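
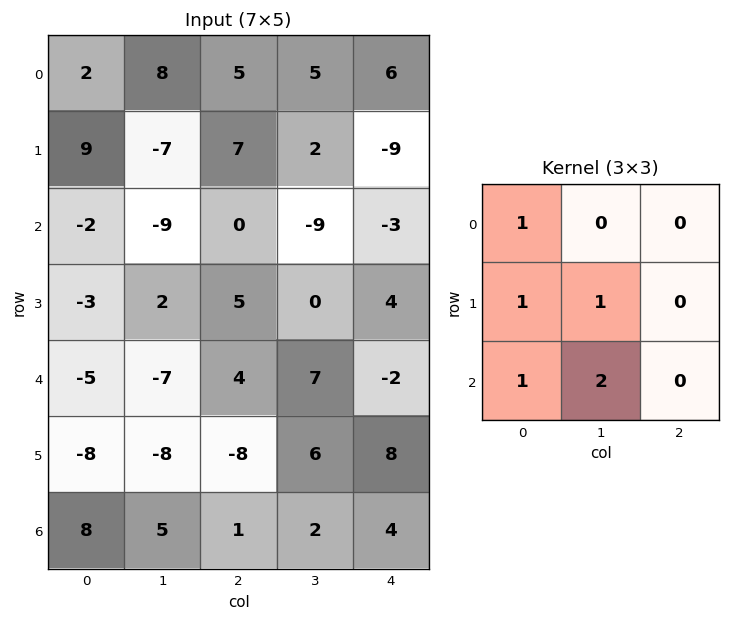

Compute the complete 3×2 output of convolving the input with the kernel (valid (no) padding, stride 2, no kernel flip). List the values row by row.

-16 -4
-22 23
-3 7

Output[0,0]: The receptive field on the input at this output position is [2 8 5 / 9 -7 7 / -2 -9 0]. Elementwise product with the kernel and sum: 2·1 + 9·1 + -7·1 + -2·1 + -9·2.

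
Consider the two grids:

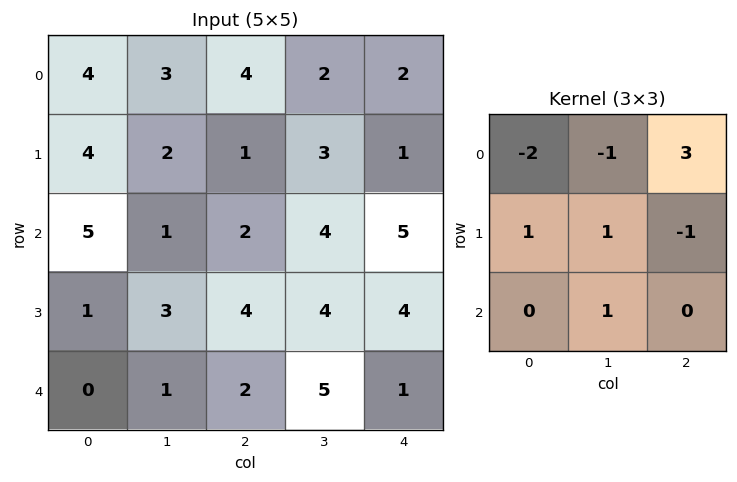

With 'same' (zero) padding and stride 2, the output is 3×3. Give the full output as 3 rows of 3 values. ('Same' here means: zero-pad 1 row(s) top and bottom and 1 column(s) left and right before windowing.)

5 6 5
7 7 6
7 0 -6

Output[0,0]: The receptive field on the zero-padded input at this output position is [0 0 0 / 0 4 3 / 0 4 2]. Elementwise product with the kernel and sum: 0·-2 + 0·-1 + 0·3 + 0·1 + 4·1 + 3·-1 + 4·1.
Output[0,1]: The receptive field on the zero-padded input at this output position is [0 0 0 / 3 4 2 / 2 1 3]. Elementwise product with the kernel and sum: 0·-2 + 0·-1 + 0·3 + 3·1 + 4·1 + 2·-1 + 1·1.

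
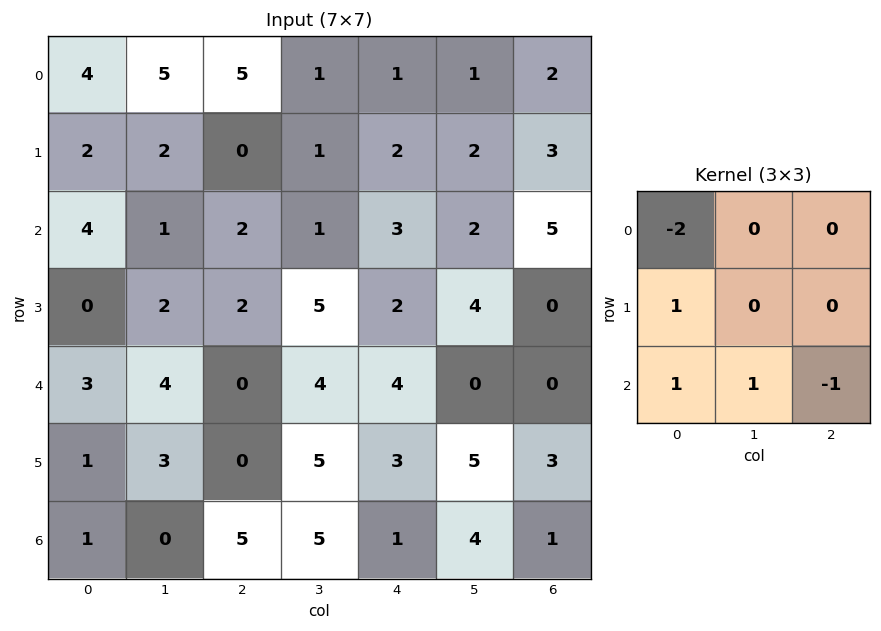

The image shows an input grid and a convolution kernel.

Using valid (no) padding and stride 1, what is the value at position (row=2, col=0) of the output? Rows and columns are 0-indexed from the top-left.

The receptive field on the input at this output position is [4 1 2 / 0 2 2 / 3 4 0]. Elementwise product with the kernel and sum: 4·-2 + 0·1 + 3·1 + 4·1 + 0·-1.

-1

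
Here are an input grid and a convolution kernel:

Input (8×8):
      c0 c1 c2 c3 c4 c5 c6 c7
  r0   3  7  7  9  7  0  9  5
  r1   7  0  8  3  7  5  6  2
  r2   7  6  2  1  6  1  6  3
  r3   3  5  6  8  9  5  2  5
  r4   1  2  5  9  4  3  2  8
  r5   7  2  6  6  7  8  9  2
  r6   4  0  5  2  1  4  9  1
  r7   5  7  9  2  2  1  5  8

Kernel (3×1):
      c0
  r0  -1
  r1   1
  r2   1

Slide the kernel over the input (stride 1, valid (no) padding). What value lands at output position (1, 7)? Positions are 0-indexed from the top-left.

The receptive field on the input at this output position is [2 / 3 / 5]. Elementwise product with the kernel and sum: 2·-1 + 3·1 + 5·1.

6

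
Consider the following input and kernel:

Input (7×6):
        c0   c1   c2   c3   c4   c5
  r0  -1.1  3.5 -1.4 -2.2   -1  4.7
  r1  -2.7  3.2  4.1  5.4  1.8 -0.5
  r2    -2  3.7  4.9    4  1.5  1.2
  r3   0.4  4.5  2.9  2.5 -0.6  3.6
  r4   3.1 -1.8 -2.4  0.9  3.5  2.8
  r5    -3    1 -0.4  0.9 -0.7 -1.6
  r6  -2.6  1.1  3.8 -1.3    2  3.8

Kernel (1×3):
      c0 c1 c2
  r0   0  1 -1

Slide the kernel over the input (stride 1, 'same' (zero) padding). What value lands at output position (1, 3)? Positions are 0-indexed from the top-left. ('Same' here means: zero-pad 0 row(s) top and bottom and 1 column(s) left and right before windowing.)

The receptive field on the zero-padded input at this output position is [4.1 5.4 1.8]. Elementwise product with the kernel and sum: 5.4·1 + 1.8·-1.

3.6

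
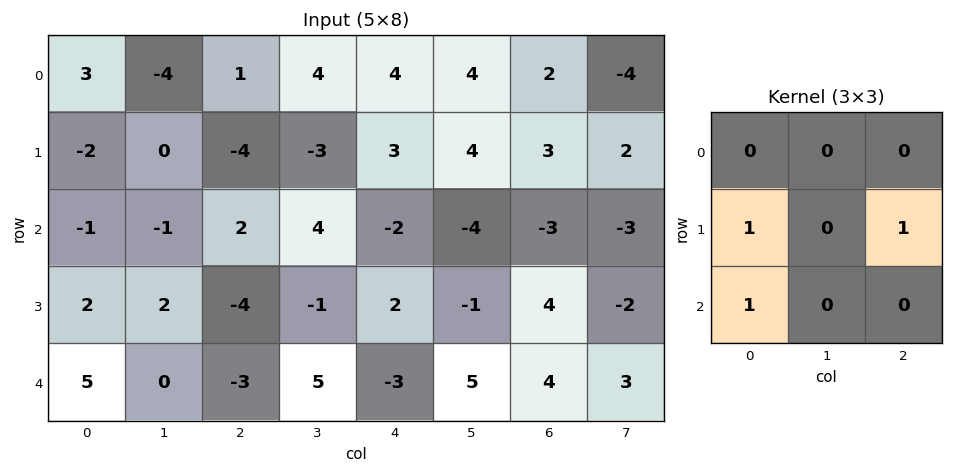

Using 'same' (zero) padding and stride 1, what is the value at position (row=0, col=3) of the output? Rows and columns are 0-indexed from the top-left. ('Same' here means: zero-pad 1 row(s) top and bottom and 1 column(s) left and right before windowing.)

The receptive field on the zero-padded input at this output position is [0 0 0 / 1 4 4 / -4 -3 3]. Elementwise product with the kernel and sum: 1·1 + 4·1 + -4·1.

1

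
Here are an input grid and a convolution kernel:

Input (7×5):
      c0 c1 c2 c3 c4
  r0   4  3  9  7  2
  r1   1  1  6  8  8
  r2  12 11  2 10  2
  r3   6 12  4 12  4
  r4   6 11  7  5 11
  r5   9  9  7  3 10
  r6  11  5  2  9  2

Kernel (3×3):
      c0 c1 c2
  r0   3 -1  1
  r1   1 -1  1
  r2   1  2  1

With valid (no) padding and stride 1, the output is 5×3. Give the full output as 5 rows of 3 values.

Output[0,0]: The receptive field on the input at this output position is [4 3 9 / 1 1 6 / 12 11 2]. Elementwise product with the kernel and sum: 4·3 + 3·-1 + 9·1 + 1·1 + 1·-1 + 6·1 + 12·1 + 11·2 + 2·1.

60 35 52
45 56 44
60 91 22
46 79 40
44 54 63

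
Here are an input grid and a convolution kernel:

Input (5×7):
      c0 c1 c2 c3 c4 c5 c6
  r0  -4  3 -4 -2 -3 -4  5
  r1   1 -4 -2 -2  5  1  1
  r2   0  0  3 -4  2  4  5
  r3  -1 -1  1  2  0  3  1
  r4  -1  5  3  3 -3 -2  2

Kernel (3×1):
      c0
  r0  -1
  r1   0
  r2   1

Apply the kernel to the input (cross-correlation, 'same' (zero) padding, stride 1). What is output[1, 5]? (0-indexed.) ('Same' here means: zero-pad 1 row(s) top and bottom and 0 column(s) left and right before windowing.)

8

The receptive field on the zero-padded input at this output position is [-4 / 1 / 4]. Elementwise product with the kernel and sum: -4·-1 + 4·1.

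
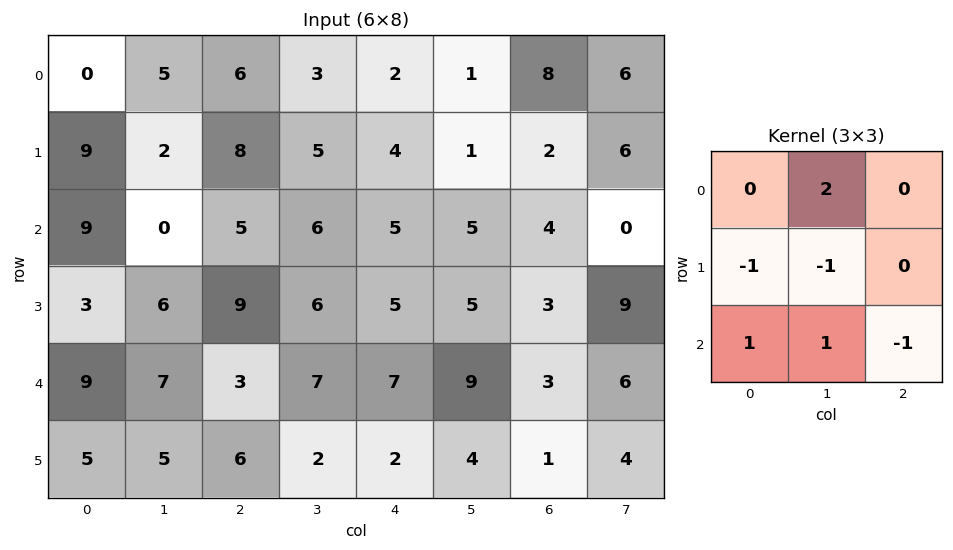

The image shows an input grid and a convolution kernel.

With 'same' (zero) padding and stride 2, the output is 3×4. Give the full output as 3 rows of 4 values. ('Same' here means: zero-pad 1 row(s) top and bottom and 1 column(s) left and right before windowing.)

7 -6 3 -12
6 20 3 -6
-3 17 -4 -5

Output[0,0]: The receptive field on the zero-padded input at this output position is [0 0 0 / 0 0 5 / 0 9 2]. Elementwise product with the kernel and sum: 0·2 + 0·-1 + 0·-1 + 0·1 + 9·1 + 2·-1.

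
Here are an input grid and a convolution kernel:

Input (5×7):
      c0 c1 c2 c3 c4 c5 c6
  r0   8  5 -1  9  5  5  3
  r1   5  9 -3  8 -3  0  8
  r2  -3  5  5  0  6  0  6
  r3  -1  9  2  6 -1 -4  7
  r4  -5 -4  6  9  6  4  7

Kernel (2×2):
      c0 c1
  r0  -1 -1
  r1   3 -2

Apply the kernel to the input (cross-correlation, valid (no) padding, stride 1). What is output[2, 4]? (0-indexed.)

-1

The receptive field on the input at this output position is [6 0 / -1 -4]. Elementwise product with the kernel and sum: 6·-1 + 0·-1 + -1·3 + -4·-2.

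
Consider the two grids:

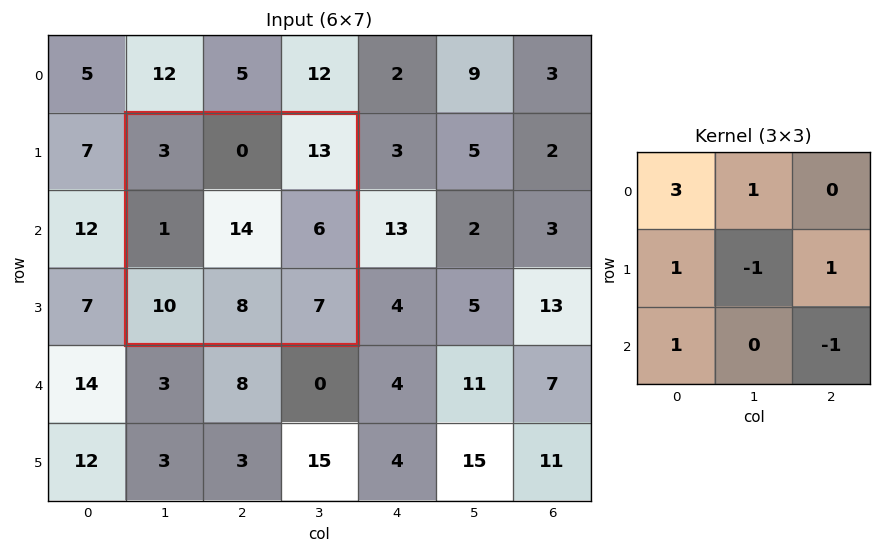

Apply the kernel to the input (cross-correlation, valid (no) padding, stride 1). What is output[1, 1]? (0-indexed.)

5

The receptive field on the input at this output position is [3 0 13 / 1 14 6 / 10 8 7]. Elementwise product with the kernel and sum: 3·3 + 0·1 + 1·1 + 14·-1 + 6·1 + 10·1 + 7·-1.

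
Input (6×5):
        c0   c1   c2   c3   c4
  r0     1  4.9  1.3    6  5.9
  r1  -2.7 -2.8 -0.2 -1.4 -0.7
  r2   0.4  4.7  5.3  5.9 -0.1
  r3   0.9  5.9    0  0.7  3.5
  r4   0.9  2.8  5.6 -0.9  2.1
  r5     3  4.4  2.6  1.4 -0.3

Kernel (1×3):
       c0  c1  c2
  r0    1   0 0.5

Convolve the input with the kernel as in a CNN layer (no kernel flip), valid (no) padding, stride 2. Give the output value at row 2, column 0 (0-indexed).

3.7

The receptive field on the input at this output position is [0.9 2.8 5.6]. Elementwise product with the kernel and sum: 0.9·1 + 5.6·0.5.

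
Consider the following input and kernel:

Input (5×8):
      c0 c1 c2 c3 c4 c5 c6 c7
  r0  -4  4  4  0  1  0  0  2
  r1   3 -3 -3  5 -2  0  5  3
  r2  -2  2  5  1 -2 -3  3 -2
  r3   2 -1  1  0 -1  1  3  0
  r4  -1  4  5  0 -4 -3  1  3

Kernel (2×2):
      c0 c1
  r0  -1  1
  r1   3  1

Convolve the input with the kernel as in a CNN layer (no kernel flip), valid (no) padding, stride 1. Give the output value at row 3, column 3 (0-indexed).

-5

The receptive field on the input at this output position is [0 -1 / 0 -4]. Elementwise product with the kernel and sum: 0·-1 + -1·1 + 0·3 + -4·1.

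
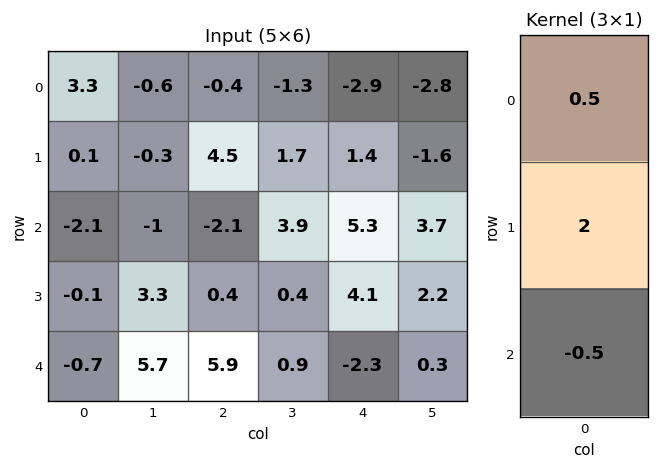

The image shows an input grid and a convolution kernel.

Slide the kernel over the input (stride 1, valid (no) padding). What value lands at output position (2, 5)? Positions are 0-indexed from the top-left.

6.1

The receptive field on the input at this output position is [3.7 / 2.2 / 0.3]. Elementwise product with the kernel and sum: 3.7·0.5 + 2.2·2 + 0.3·-0.5.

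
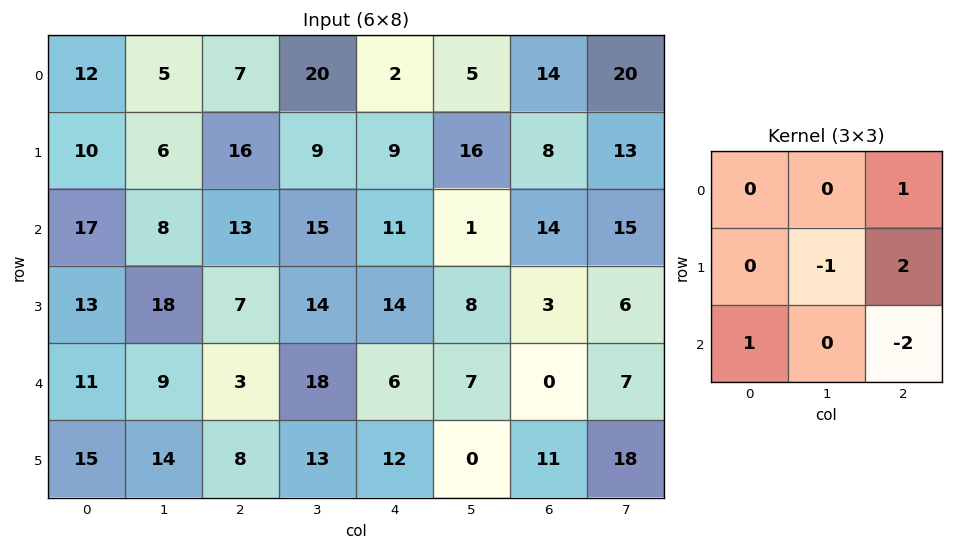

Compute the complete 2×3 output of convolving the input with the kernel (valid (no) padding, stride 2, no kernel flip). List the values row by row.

24 2 -3
14 16 18

Output[0,0]: The receptive field on the input at this output position is [12 5 7 / 10 6 16 / 17 8 13]. Elementwise product with the kernel and sum: 7·1 + 6·-1 + 16·2 + 17·1 + 13·-2.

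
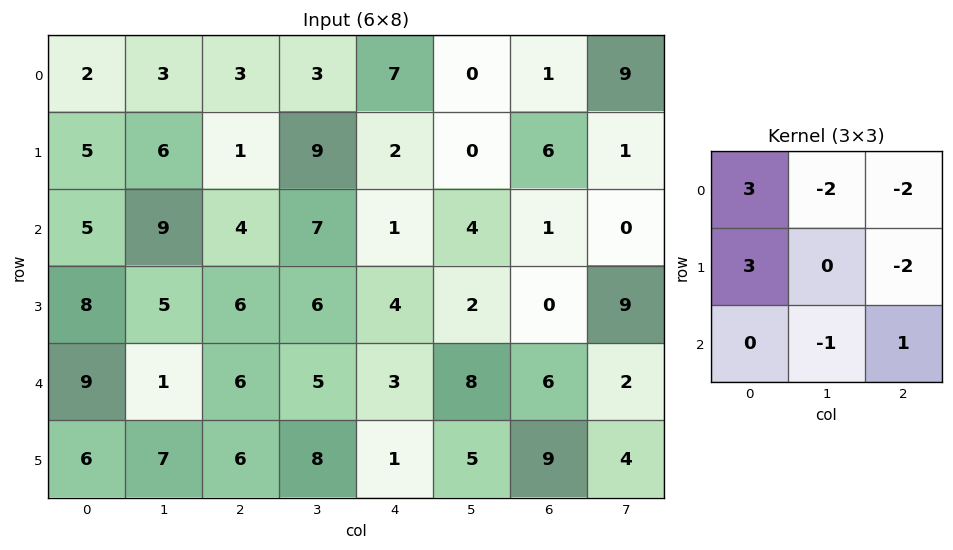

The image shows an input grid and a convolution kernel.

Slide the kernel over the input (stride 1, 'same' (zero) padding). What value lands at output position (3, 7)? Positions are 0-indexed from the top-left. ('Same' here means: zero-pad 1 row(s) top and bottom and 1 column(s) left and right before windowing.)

1

The receptive field on the zero-padded input at this output position is [1 0 0 / 0 9 0 / 6 2 0]. Elementwise product with the kernel and sum: 1·3 + 0·-2 + 0·-2 + 0·3 + 0·-2 + 2·-1 + 0·1.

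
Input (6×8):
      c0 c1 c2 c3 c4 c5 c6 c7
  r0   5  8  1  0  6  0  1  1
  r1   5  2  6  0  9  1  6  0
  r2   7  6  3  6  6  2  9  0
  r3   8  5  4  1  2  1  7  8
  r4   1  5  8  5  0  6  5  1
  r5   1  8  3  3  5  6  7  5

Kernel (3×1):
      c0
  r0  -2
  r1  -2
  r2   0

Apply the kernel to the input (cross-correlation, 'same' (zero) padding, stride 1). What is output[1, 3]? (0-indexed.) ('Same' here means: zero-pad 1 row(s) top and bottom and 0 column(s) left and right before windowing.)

The receptive field on the zero-padded input at this output position is [0 / 0 / 6]. Elementwise product with the kernel and sum: 0·-2 + 0·-2.

0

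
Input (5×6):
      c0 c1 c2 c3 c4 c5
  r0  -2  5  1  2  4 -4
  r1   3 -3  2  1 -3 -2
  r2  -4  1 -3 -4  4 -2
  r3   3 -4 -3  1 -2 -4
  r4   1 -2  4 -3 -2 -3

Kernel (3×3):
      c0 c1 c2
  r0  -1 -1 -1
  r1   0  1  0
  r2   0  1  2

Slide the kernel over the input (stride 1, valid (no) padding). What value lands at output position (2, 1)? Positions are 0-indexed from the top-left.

The receptive field on the input at this output position is [1 -3 -4 / -4 -3 1 / -2 4 -3]. Elementwise product with the kernel and sum: 1·-1 + -3·-1 + -4·-1 + -3·1 + 4·1 + -3·2.

1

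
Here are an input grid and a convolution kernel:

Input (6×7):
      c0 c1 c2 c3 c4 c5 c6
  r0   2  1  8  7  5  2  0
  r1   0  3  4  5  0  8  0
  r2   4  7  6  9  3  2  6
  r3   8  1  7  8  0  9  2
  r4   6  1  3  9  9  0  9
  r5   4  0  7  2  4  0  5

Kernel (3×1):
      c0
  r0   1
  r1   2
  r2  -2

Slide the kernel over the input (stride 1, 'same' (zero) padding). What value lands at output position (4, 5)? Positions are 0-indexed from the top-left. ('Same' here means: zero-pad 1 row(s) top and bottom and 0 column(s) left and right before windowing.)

The receptive field on the zero-padded input at this output position is [9 / 0 / 0]. Elementwise product with the kernel and sum: 9·1 + 0·2 + 0·-2.

9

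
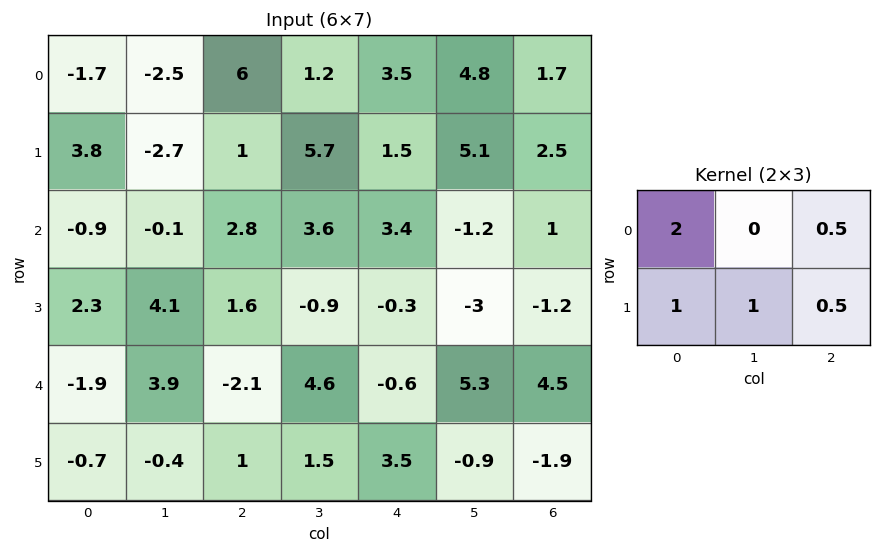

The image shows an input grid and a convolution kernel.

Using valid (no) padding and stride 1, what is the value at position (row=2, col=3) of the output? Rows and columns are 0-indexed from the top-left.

3.9

The receptive field on the input at this output position is [3.6 3.4 -1.2 / -0.9 -0.3 -3]. Elementwise product with the kernel and sum: 3.6·2 + -1.2·0.5 + -0.9·1 + -0.3·1 + -3·0.5.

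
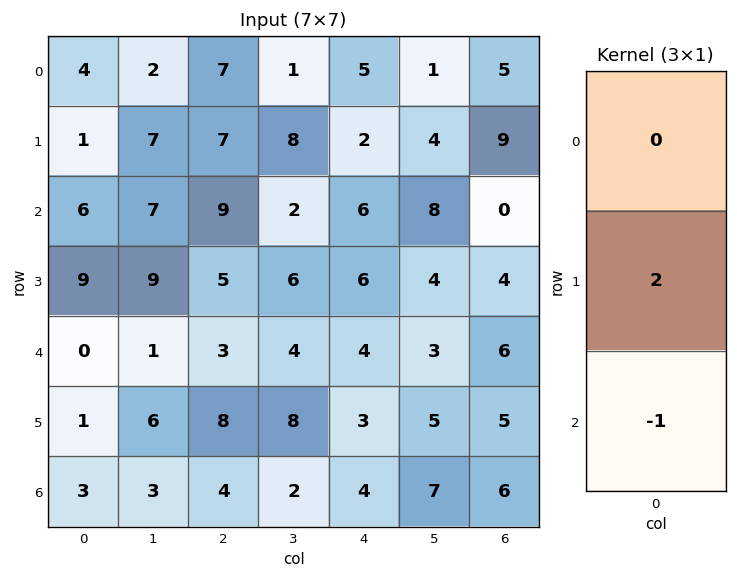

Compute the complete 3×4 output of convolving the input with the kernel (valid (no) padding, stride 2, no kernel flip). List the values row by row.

-4 5 -2 18
18 7 8 2
-1 12 2 4

Output[0,0]: The receptive field on the input at this output position is [4 / 1 / 6]. Elementwise product with the kernel and sum: 1·2 + 6·-1.
Output[0,1]: The receptive field on the input at this output position is [7 / 7 / 9]. Elementwise product with the kernel and sum: 7·2 + 9·-1.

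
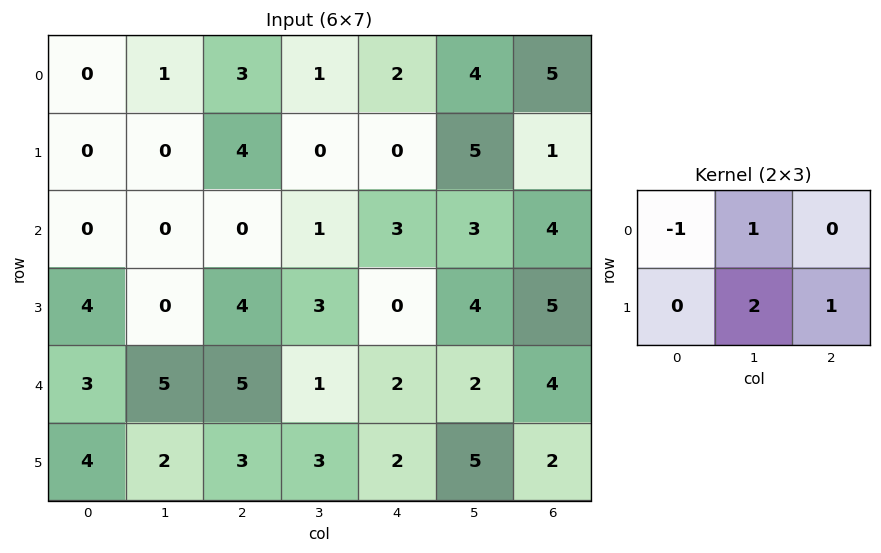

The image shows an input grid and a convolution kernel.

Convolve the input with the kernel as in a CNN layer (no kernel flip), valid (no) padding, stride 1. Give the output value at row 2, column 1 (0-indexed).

11

The receptive field on the input at this output position is [0 0 1 / 0 4 3]. Elementwise product with the kernel and sum: 0·-1 + 0·1 + 4·2 + 3·1.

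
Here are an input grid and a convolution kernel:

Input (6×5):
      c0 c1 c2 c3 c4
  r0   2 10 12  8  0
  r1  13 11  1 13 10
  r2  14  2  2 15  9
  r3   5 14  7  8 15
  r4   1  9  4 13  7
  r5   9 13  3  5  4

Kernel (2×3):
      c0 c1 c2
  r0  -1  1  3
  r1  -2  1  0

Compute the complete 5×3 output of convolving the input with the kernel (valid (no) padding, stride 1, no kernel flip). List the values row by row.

Output[0,0]: The receptive field on the input at this output position is [2 10 12 / 13 11 1]. Elementwise product with the kernel and sum: 2·-1 + 10·1 + 12·3 + 13·-2 + 11·1.
Output[0,1]: The receptive field on the input at this output position is [10 12 8 / 11 1 13]. Elementwise product with the kernel and sum: 10·-1 + 12·1 + 8·3 + 11·-2 + 1·1.

29 5 7
-25 27 53
-2 24 34
37 3 51
15 11 29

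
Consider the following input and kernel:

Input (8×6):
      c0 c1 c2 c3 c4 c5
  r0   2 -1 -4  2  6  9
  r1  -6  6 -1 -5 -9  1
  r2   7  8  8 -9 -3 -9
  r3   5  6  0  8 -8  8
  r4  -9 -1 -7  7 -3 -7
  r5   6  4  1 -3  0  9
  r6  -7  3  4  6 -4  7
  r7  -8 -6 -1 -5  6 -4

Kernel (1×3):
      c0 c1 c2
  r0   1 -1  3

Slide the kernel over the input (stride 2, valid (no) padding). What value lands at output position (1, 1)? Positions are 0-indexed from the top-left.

8

The receptive field on the input at this output position is [8 -9 -3]. Elementwise product with the kernel and sum: 8·1 + -9·-1 + -3·3.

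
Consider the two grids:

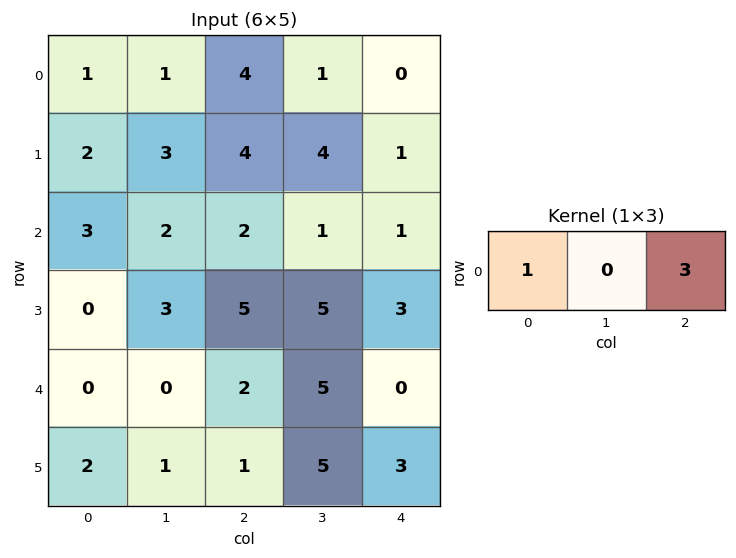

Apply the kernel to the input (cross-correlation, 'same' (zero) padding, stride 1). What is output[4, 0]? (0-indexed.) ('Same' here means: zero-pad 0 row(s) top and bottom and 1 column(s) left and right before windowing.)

0

The receptive field on the zero-padded input at this output position is [0 0 0]. Elementwise product with the kernel and sum: 0·1 + 0·3.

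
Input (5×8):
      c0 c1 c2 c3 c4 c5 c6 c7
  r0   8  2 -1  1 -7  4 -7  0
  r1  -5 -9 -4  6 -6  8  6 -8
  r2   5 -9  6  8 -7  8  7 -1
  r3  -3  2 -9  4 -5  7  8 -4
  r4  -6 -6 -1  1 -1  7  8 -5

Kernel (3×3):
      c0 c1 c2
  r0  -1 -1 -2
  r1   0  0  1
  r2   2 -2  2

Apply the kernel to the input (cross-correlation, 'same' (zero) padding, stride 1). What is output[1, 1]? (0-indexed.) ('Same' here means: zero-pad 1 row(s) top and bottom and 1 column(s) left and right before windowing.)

The receptive field on the zero-padded input at this output position is [8 2 -1 / -5 -9 -4 / 5 -9 6]. Elementwise product with the kernel and sum: 8·-1 + 2·-1 + -1·-2 + -4·1 + 5·2 + -9·-2 + 6·2.

28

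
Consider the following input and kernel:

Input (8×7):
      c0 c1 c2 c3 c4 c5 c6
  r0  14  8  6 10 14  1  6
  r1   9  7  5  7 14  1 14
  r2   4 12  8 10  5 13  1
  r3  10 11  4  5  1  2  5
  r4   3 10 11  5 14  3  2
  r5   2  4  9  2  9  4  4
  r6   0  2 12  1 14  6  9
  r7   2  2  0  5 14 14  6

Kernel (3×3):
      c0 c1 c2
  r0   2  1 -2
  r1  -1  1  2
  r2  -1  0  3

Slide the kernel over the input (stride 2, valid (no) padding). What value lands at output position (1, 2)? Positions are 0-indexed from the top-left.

The receptive field on the input at this output position is [5 13 1 / 1 2 5 / 14 3 2]. Elementwise product with the kernel and sum: 5·2 + 13·1 + 1·-2 + 1·-1 + 2·1 + 5·2 + 14·-1 + 2·3.

24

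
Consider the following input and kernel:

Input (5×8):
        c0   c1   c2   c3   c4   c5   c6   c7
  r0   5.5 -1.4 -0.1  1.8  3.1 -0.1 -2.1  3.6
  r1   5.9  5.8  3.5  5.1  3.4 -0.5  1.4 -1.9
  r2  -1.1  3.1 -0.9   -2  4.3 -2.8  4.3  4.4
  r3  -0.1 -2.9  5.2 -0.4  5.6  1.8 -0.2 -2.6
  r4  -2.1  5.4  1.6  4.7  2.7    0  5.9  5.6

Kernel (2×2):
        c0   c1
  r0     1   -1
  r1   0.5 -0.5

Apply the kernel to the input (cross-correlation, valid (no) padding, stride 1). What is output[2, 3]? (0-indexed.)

The receptive field on the input at this output position is [-2 4.3 / -0.4 5.6]. Elementwise product with the kernel and sum: -2·1 + 4.3·-1 + -0.4·0.5 + 5.6·-0.5.

-9.3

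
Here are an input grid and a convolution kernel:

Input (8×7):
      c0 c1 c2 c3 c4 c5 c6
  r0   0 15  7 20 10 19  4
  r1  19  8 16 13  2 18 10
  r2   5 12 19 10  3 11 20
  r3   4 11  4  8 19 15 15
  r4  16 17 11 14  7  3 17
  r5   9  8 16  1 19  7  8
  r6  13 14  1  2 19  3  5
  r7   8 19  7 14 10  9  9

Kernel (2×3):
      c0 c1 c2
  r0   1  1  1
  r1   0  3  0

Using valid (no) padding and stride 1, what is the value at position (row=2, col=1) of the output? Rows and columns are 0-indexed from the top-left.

The receptive field on the input at this output position is [12 19 10 / 11 4 8]. Elementwise product with the kernel and sum: 12·1 + 19·1 + 10·1 + 4·3.

53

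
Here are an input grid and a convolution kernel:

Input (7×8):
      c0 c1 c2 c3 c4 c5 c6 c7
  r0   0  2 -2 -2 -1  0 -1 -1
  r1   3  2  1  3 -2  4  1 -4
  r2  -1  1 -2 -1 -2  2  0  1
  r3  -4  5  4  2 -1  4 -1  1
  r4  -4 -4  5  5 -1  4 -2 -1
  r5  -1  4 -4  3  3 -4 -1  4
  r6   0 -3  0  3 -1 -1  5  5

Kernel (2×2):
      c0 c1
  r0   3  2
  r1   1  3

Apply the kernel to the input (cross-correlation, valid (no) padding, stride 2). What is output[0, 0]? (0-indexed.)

The receptive field on the input at this output position is [0 2 / 3 2]. Elementwise product with the kernel and sum: 0·3 + 2·2 + 3·1 + 2·3.

13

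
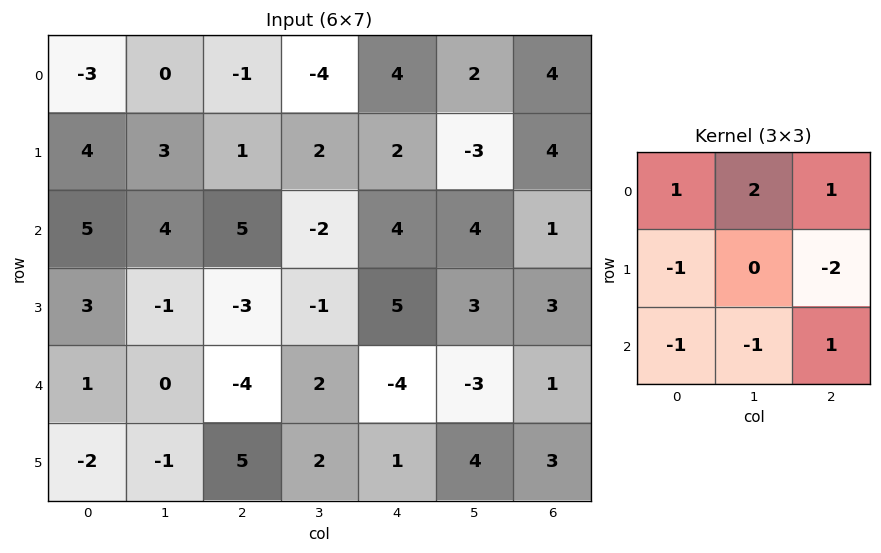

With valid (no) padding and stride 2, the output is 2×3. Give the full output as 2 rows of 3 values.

-14 -9 -5
16 -4 10

Output[0,0]: The receptive field on the input at this output position is [-3 0 -1 / 4 3 1 / 5 4 5]. Elementwise product with the kernel and sum: -3·1 + 0·2 + -1·1 + 4·-1 + 1·-2 + 5·-1 + 4·-1 + 5·1.
Output[0,1]: The receptive field on the input at this output position is [-1 -4 4 / 1 2 2 / 5 -2 4]. Elementwise product with the kernel and sum: -1·1 + -4·2 + 4·1 + 1·-1 + 2·-2 + 5·-1 + -2·-1 + 4·1.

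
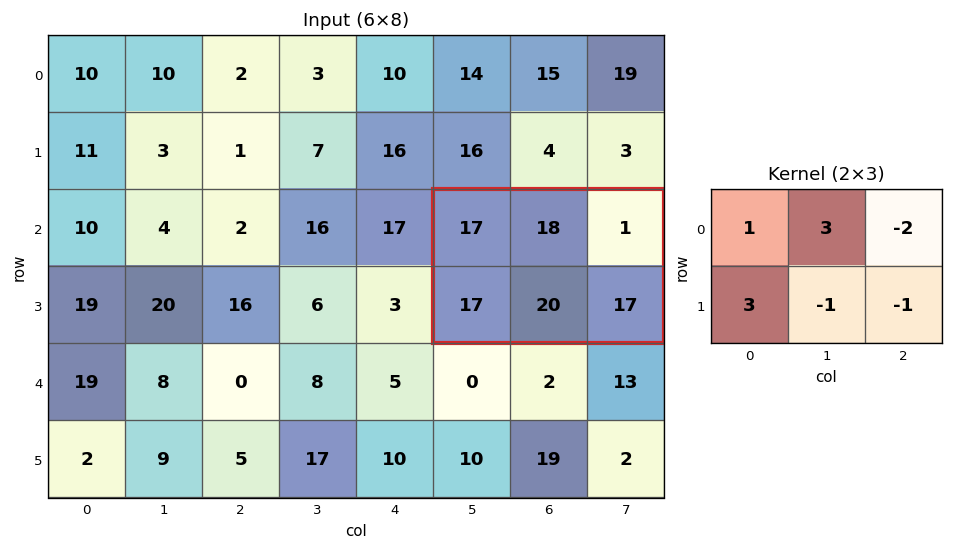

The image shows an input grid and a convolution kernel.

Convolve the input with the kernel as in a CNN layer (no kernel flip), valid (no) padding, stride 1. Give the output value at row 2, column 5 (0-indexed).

83

The receptive field on the input at this output position is [17 18 1 / 17 20 17]. Elementwise product with the kernel and sum: 17·1 + 18·3 + 1·-2 + 17·3 + 20·-1 + 17·-1.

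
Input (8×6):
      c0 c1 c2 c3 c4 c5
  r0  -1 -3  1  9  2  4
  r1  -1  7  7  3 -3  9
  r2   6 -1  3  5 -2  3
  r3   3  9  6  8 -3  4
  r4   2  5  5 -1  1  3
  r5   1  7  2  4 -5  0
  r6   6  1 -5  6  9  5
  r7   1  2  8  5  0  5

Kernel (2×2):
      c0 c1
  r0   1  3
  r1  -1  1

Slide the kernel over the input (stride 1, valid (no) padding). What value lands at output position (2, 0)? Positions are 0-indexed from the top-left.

The receptive field on the input at this output position is [6 -1 / 3 9]. Elementwise product with the kernel and sum: 6·1 + -1·3 + 3·-1 + 9·1.

9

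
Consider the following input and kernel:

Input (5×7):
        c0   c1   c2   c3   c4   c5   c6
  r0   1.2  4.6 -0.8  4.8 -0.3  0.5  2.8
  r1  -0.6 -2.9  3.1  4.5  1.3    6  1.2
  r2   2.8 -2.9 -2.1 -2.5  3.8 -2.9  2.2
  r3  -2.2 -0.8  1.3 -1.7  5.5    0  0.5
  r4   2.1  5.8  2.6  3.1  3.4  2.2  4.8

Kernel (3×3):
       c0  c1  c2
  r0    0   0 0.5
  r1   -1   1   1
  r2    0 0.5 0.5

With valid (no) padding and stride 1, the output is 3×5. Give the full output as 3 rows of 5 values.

Output[0,0]: The receptive field on the input at this output position is [1.2 4.6 -0.8 / -0.6 -2.9 3.1 / 2.8 -2.9 -2.1]. Elementwise product with the kernel and sum: -0.8·0.5 + -0.6·-1 + -2.9·1 + 3.1·1 + -2.9·0.5 + -2.1·0.5.
Output[0,1]: The receptive field on the input at this output position is [4.6 -0.8 4.8 / -2.9 3.1 4.5 / -2.9 -2.1 -2.5]. Elementwise product with the kernel and sum: 4.8·0.5 + -2.9·-1 + 3.1·1 + 4.5·1 + -2.1·0.5 + -2.5·0.5.

-2.1 10.6 3.2 3.5 6.95
-6 0.35 5.95 9.15 -3.65
5.85 2 7.65 8.55 -0.4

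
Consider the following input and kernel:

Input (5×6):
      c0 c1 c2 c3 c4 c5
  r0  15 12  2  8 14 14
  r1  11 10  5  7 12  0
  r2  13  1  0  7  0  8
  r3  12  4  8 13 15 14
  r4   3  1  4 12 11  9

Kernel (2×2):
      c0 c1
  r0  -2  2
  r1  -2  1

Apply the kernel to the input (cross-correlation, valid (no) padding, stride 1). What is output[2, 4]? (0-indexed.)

The receptive field on the input at this output position is [0 8 / 15 14]. Elementwise product with the kernel and sum: 0·-2 + 8·2 + 15·-2 + 14·1.

0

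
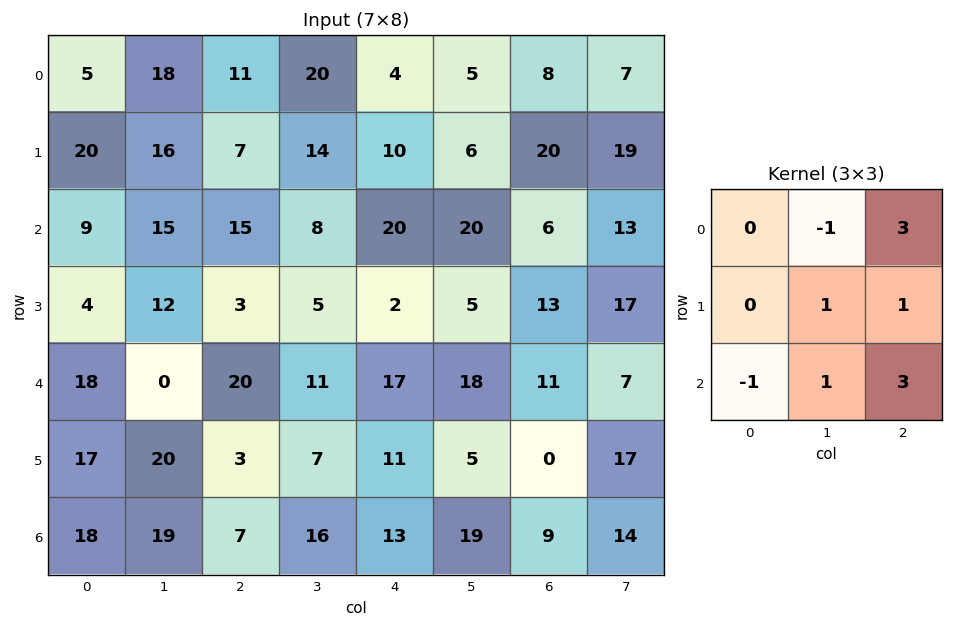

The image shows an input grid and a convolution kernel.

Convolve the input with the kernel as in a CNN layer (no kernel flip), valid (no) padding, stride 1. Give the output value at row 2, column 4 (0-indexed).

50

The receptive field on the input at this output position is [20 20 6 / 2 5 13 / 17 18 11]. Elementwise product with the kernel and sum: 20·-1 + 6·3 + 5·1 + 13·1 + 17·-1 + 18·1 + 11·3.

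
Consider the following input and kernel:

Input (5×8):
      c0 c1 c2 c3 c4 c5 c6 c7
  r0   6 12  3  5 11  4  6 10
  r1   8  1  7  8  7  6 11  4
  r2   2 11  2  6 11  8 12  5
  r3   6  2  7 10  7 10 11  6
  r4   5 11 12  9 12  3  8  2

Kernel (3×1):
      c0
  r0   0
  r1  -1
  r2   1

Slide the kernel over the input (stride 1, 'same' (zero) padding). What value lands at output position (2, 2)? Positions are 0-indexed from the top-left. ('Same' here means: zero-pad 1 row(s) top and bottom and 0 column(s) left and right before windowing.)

The receptive field on the zero-padded input at this output position is [7 / 2 / 7]. Elementwise product with the kernel and sum: 2·-1 + 7·1.

5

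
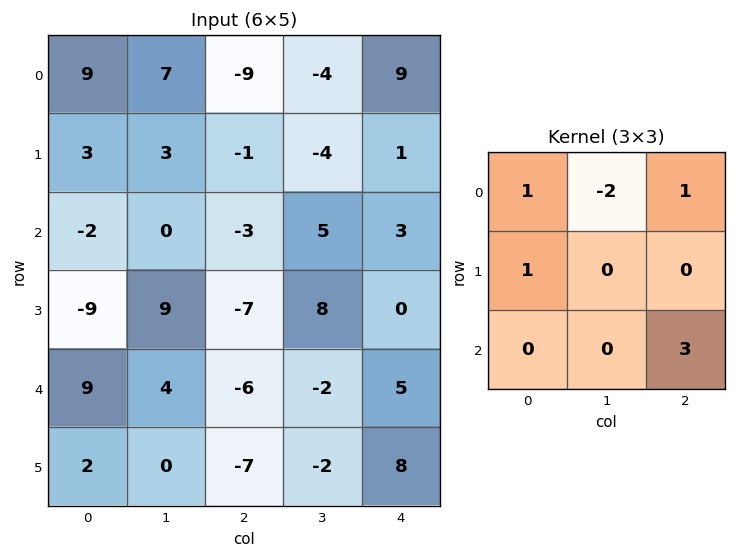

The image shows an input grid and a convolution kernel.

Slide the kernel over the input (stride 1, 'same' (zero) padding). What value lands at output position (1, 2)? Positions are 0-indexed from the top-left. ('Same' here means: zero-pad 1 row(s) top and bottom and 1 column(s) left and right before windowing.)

39

The receptive field on the zero-padded input at this output position is [7 -9 -4 / 3 -1 -4 / 0 -3 5]. Elementwise product with the kernel and sum: 7·1 + -9·-2 + -4·1 + 3·1 + 5·3.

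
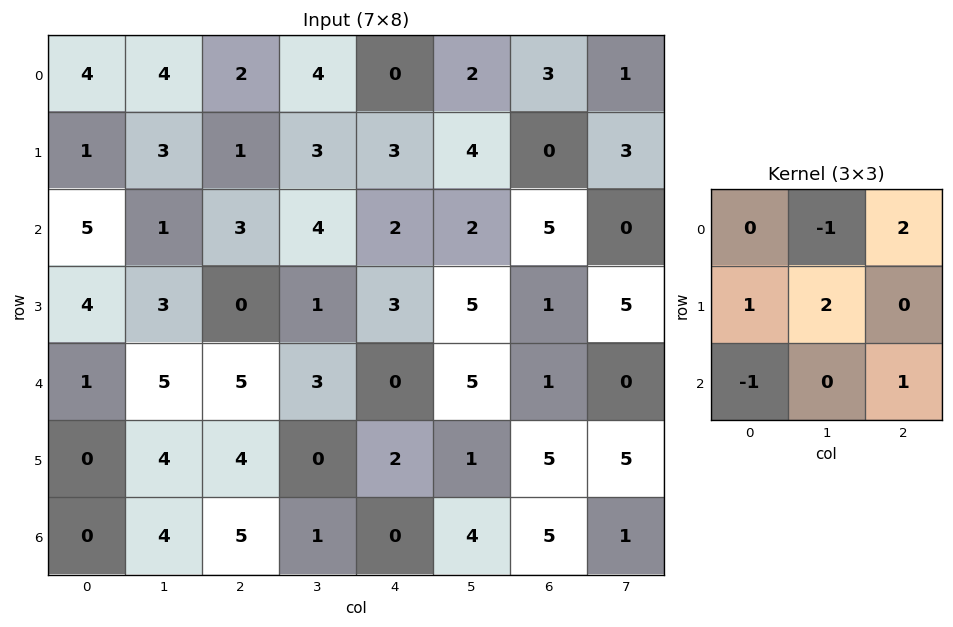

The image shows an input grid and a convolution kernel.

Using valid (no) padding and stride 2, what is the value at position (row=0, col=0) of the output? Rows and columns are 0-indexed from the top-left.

The receptive field on the input at this output position is [4 4 2 / 1 3 1 / 5 1 3]. Elementwise product with the kernel and sum: 4·-1 + 2·2 + 1·1 + 3·2 + 5·-1 + 3·1.

5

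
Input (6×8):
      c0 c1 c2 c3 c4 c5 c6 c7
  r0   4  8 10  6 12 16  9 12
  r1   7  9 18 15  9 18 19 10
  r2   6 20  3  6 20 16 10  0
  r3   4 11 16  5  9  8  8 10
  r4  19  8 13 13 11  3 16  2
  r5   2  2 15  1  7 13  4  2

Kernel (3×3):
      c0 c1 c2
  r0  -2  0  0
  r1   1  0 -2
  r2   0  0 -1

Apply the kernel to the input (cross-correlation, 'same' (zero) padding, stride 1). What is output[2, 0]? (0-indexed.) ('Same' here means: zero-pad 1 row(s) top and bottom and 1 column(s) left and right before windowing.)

The receptive field on the zero-padded input at this output position is [0 7 9 / 0 6 20 / 0 4 11]. Elementwise product with the kernel and sum: 0·-2 + 0·1 + 20·-2 + 11·-1.

-51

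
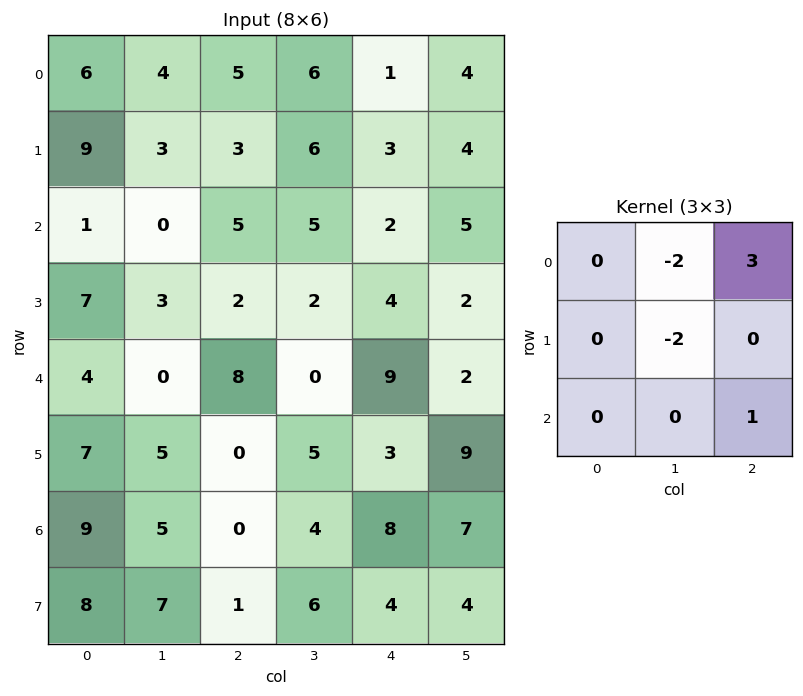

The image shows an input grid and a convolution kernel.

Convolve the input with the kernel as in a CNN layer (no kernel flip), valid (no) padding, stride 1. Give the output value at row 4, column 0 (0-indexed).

14

The receptive field on the input at this output position is [4 0 8 / 7 5 0 / 9 5 0]. Elementwise product with the kernel and sum: 0·-2 + 8·3 + 5·-2 + 0·1.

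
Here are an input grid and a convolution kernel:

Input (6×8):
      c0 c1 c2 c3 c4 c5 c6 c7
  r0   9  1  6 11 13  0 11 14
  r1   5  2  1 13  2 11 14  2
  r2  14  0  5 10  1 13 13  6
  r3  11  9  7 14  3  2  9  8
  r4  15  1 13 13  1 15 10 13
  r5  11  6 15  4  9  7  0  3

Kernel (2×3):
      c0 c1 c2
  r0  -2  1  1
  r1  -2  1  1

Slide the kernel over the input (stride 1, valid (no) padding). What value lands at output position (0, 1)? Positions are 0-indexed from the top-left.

25

The receptive field on the input at this output position is [1 6 11 / 2 1 13]. Elementwise product with the kernel and sum: 1·-2 + 6·1 + 11·1 + 2·-2 + 1·1 + 13·1.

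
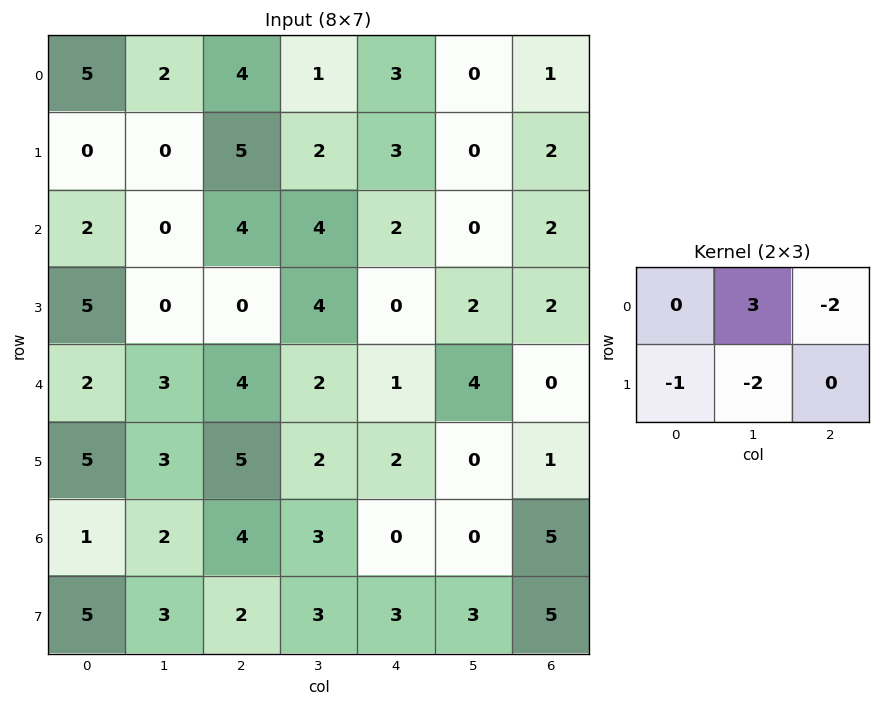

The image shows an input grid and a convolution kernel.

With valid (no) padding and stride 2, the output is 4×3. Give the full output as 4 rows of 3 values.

-2 -12 -5
-13 0 -8
-10 -5 10
-13 1 -19

Output[0,0]: The receptive field on the input at this output position is [5 2 4 / 0 0 5]. Elementwise product with the kernel and sum: 2·3 + 4·-2 + 0·-1 + 0·-2.
Output[0,1]: The receptive field on the input at this output position is [4 1 3 / 5 2 3]. Elementwise product with the kernel and sum: 1·3 + 3·-2 + 5·-1 + 2·-2.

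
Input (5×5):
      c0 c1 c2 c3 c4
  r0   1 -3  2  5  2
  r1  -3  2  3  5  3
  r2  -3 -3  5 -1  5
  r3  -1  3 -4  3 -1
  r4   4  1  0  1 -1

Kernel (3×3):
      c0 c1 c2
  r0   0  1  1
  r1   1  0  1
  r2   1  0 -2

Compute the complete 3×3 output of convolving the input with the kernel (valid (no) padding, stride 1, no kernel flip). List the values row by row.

Output[0,0]: The receptive field on the input at this output position is [1 -3 2 / -3 2 3 / -3 -3 5]. Elementwise product with the kernel and sum: -3·1 + 2·1 + -3·1 + 3·1 + -3·1 + 5·-2.

-14 13 8
14 1 16
1 9 1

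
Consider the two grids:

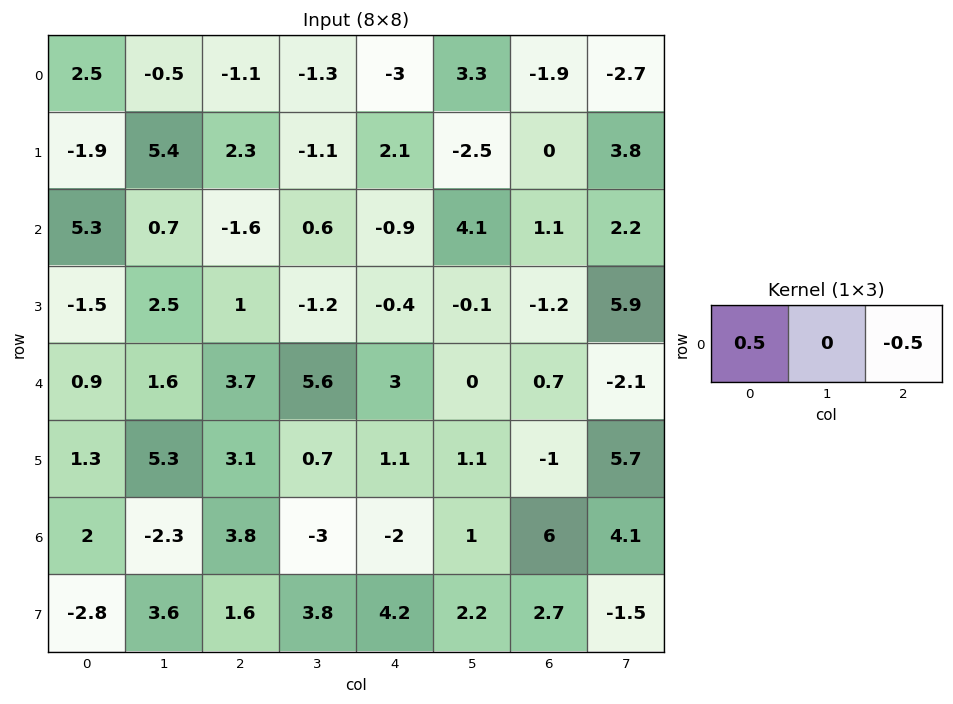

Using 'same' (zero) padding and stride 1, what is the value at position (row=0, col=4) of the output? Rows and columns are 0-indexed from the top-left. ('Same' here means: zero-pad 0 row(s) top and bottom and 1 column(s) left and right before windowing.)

The receptive field on the zero-padded input at this output position is [-1.3 -3 3.3]. Elementwise product with the kernel and sum: -1.3·0.5 + 3.3·-0.5.

-2.3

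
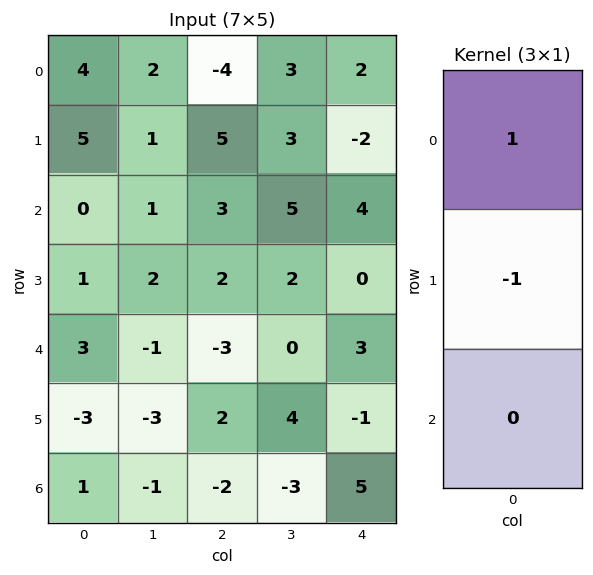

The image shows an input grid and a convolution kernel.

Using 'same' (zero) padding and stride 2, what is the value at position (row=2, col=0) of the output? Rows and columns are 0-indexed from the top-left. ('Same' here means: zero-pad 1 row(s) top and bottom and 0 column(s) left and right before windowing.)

-2

The receptive field on the zero-padded input at this output position is [1 / 3 / -3]. Elementwise product with the kernel and sum: 1·1 + 3·-1.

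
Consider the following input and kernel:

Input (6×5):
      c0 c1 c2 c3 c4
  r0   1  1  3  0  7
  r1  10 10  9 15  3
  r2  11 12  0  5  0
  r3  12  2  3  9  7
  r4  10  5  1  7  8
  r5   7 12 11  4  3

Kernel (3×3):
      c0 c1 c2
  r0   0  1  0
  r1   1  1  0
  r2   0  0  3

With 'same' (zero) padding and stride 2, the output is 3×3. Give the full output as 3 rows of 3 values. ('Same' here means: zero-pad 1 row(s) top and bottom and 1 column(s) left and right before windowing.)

31 49 7
27 48 8
58 21 22

Output[0,0]: The receptive field on the zero-padded input at this output position is [0 0 0 / 0 1 1 / 0 10 10]. Elementwise product with the kernel and sum: 0·1 + 0·1 + 1·1 + 10·3.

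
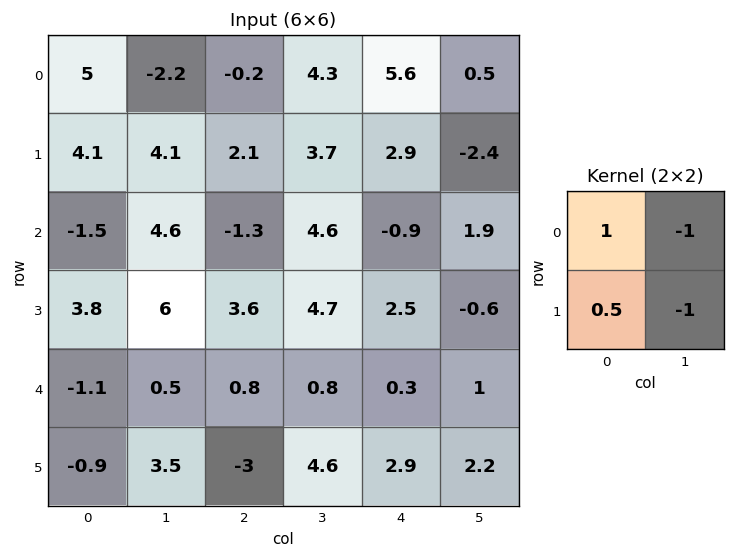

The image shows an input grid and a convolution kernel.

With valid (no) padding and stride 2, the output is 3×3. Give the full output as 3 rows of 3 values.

Output[0,0]: The receptive field on the input at this output position is [5 -2.2 / 4.1 4.1]. Elementwise product with the kernel and sum: 5·1 + -2.2·-1 + 4.1·0.5 + 4.1·-1.

5.15 -7.15 8.95
-10.2 -8.8 -0.95
-5.55 -6.1 -1.45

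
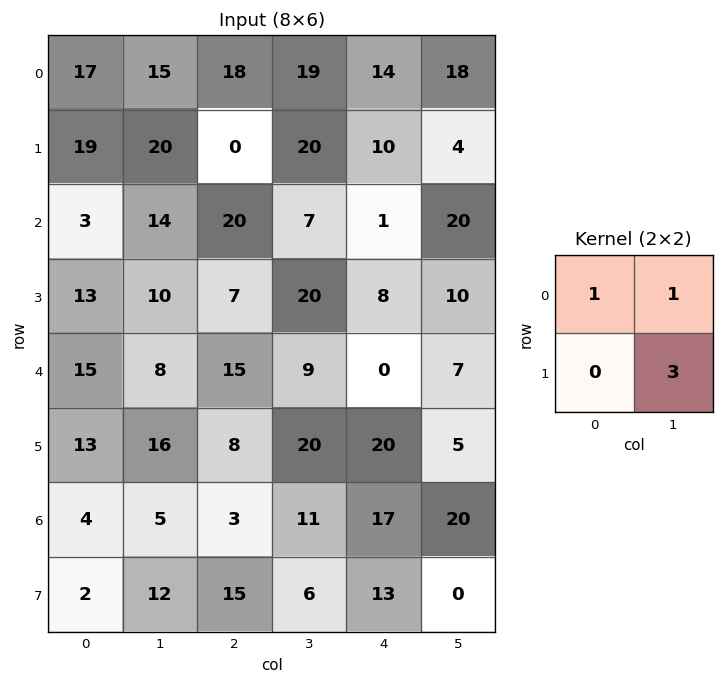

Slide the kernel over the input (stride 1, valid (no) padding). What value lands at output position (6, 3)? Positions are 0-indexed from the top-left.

67

The receptive field on the input at this output position is [11 17 / 6 13]. Elementwise product with the kernel and sum: 11·1 + 17·1 + 13·3.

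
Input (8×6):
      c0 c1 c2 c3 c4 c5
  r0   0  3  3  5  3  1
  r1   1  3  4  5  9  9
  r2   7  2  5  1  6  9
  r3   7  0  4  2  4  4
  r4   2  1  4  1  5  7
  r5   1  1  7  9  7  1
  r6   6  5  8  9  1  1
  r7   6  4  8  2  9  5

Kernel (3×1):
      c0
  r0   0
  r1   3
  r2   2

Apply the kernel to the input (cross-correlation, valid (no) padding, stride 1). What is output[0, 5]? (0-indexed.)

45

The receptive field on the input at this output position is [1 / 9 / 9]. Elementwise product with the kernel and sum: 9·3 + 9·2.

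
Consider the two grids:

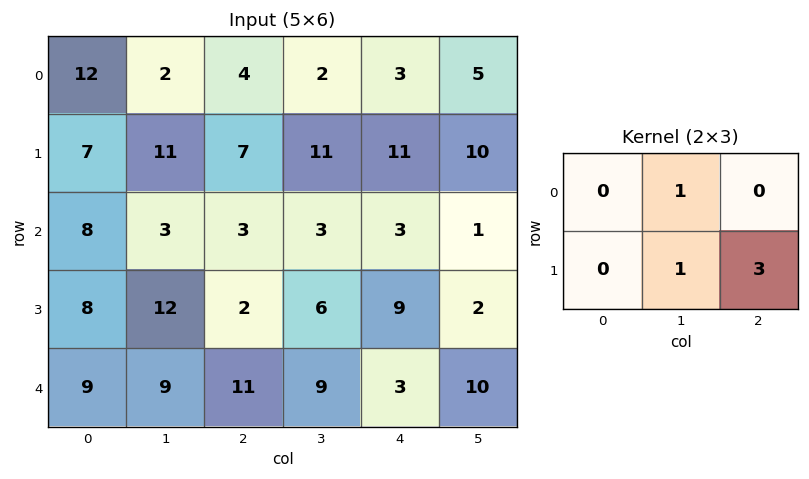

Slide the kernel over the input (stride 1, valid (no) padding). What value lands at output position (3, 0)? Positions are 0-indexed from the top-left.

The receptive field on the input at this output position is [8 12 2 / 9 9 11]. Elementwise product with the kernel and sum: 12·1 + 9·1 + 11·3.

54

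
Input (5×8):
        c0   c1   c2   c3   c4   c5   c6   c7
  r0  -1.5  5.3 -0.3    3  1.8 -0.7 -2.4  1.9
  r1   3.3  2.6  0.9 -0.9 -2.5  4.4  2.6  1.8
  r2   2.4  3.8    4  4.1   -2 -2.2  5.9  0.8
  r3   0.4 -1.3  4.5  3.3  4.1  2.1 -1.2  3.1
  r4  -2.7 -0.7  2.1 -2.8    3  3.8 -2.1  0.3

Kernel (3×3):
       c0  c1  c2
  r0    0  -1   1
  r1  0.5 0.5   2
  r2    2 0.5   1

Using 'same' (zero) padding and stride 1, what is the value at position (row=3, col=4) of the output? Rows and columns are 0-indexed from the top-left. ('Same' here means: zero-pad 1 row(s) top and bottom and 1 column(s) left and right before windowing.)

The receptive field on the zero-padded input at this output position is [4.1 -2 -2.2 / 3.3 4.1 2.1 / -2.8 3 3.8]. Elementwise product with the kernel and sum: -2·-1 + -2.2·1 + 3.3·0.5 + 4.1·0.5 + 2.1·2 + -2.8·2 + 3·0.5 + 3.8·1.

7.4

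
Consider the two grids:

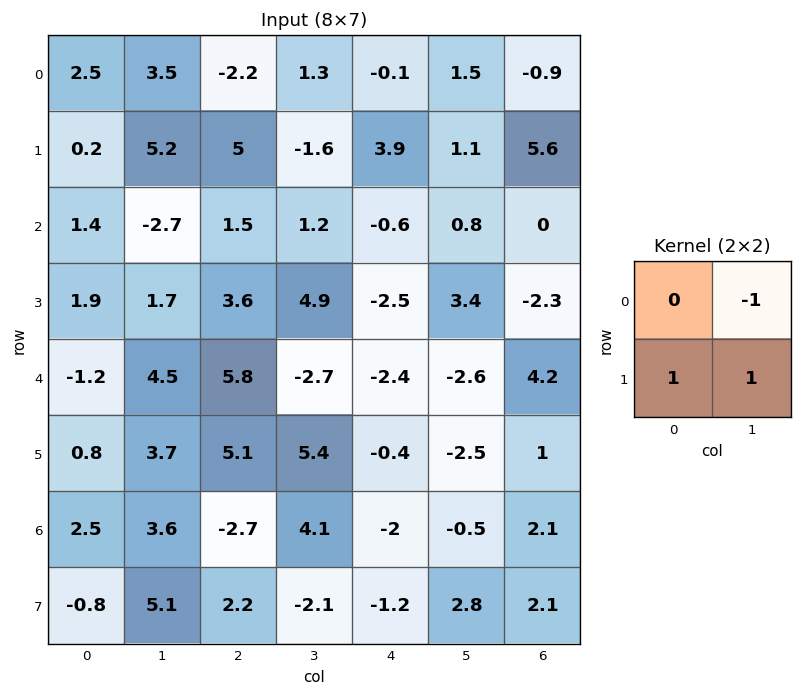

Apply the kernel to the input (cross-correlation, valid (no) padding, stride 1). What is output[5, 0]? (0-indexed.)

2.4

The receptive field on the input at this output position is [0.8 3.7 / 2.5 3.6]. Elementwise product with the kernel and sum: 3.7·-1 + 2.5·1 + 3.6·1.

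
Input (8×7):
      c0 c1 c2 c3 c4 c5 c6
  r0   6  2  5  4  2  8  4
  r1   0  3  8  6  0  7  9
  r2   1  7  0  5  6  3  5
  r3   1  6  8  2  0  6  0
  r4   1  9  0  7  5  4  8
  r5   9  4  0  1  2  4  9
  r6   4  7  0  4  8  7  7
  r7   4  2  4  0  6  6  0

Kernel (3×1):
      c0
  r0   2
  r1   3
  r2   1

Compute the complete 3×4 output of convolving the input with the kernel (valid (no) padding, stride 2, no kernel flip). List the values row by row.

13 34 10 40
6 24 17 18
33 0 24 50

Output[0,0]: The receptive field on the input at this output position is [6 / 0 / 1]. Elementwise product with the kernel and sum: 6·2 + 0·3 + 1·1.
Output[0,1]: The receptive field on the input at this output position is [5 / 8 / 0]. Elementwise product with the kernel and sum: 5·2 + 8·3 + 0·1.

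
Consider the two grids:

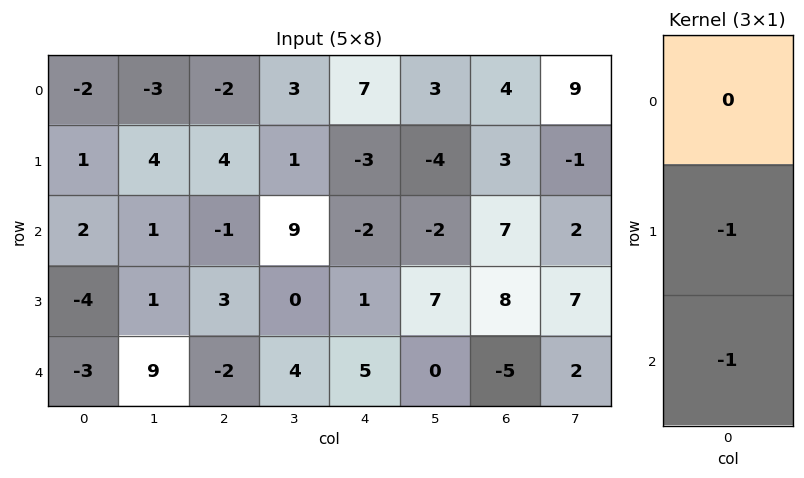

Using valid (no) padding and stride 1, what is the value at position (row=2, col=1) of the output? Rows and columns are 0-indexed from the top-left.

The receptive field on the input at this output position is [1 / 1 / 9]. Elementwise product with the kernel and sum: 1·-1 + 9·-1.

-10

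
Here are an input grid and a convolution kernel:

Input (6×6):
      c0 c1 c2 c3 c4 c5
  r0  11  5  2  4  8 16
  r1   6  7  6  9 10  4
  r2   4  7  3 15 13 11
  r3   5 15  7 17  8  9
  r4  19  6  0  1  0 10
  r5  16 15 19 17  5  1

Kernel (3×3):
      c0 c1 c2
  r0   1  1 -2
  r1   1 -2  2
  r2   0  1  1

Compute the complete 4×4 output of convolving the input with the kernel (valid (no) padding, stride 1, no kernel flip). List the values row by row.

Output[0,0]: The receptive field on the input at this output position is [11 5 2 / 6 7 6 / 4 7 3]. Elementwise product with the kernel and sum: 11·1 + 5·1 + 2·-2 + 6·1 + 7·-2 + 6·2 + 7·1 + 3·1.

26 30 26 1
19 50 19 39
0 16 -18 35
47 32 28 34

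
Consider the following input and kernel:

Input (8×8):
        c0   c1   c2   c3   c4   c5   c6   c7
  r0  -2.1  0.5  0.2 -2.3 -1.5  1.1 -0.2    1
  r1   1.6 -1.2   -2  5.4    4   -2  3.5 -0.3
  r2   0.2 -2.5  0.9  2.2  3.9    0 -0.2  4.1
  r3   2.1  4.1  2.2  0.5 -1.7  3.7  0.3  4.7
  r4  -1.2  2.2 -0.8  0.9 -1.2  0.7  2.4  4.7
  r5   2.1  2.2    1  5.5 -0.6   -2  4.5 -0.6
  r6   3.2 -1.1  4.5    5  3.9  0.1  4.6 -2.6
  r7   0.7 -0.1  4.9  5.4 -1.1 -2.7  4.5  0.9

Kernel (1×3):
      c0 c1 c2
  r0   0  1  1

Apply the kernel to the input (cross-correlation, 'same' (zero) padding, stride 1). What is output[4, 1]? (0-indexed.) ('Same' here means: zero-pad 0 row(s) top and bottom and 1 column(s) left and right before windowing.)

1.4

The receptive field on the zero-padded input at this output position is [-1.2 2.2 -0.8]. Elementwise product with the kernel and sum: 2.2·1 + -0.8·1.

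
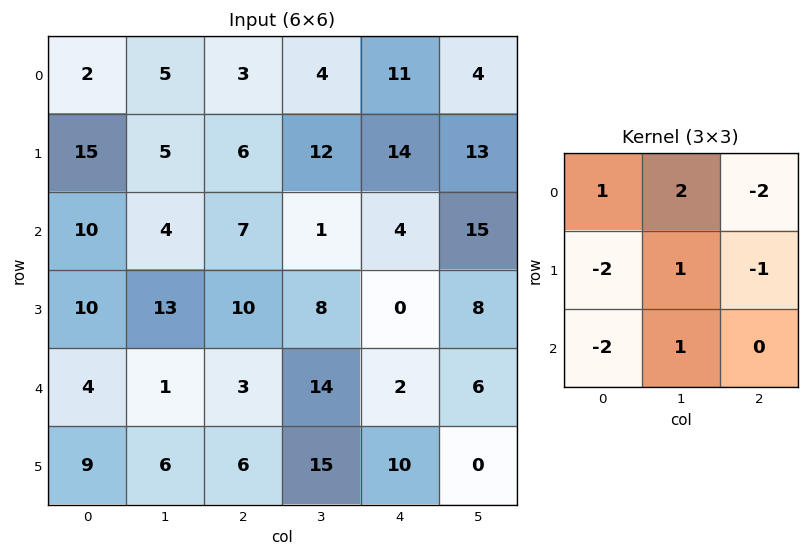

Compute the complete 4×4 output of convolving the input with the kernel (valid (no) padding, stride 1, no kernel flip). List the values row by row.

-41 -14 -38 -3
-17 -25 -27 -15
-20 -7 -3 -71
-6 -2 35 -60

Output[0,0]: The receptive field on the input at this output position is [2 5 3 / 15 5 6 / 10 4 7]. Elementwise product with the kernel and sum: 2·1 + 5·2 + 3·-2 + 15·-2 + 5·1 + 6·-1 + 10·-2 + 4·1.
Output[0,1]: The receptive field on the input at this output position is [5 3 4 / 5 6 12 / 4 7 1]. Elementwise product with the kernel and sum: 5·1 + 3·2 + 4·-2 + 5·-2 + 6·1 + 12·-1 + 4·-2 + 7·1.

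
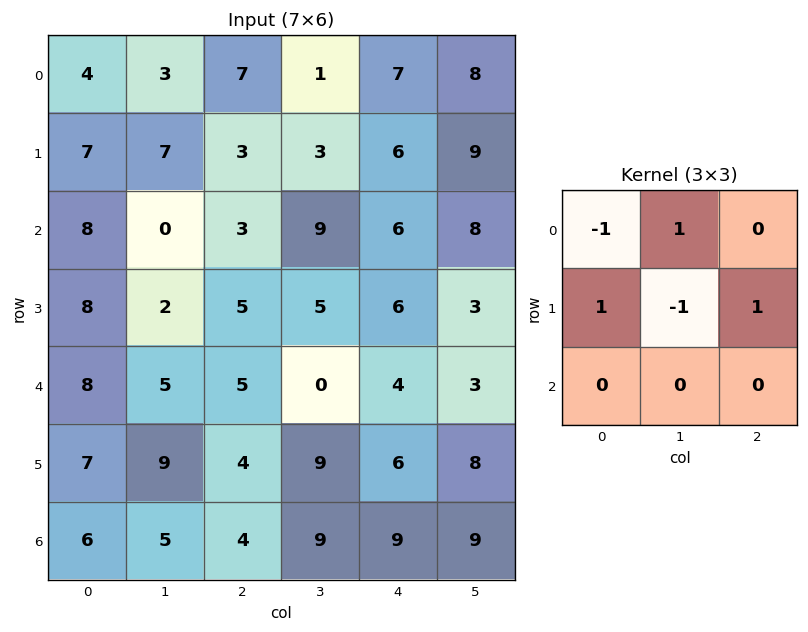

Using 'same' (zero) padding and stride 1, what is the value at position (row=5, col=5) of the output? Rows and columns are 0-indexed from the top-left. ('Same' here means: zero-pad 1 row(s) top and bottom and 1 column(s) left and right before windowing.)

-3

The receptive field on the zero-padded input at this output position is [4 3 0 / 6 8 0 / 9 9 0]. Elementwise product with the kernel and sum: 4·-1 + 3·1 + 6·1 + 8·-1 + 0·1.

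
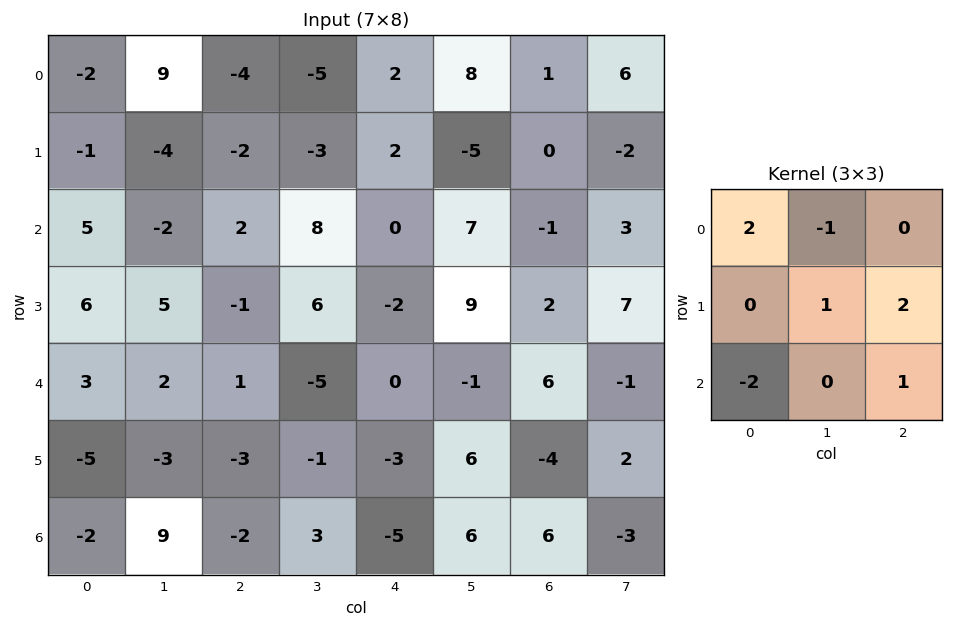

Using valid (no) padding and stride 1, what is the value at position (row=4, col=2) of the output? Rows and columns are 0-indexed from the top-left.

The receptive field on the input at this output position is [1 -5 0 / -3 -1 -3 / -2 3 -5]. Elementwise product with the kernel and sum: 1·2 + -5·-1 + -1·1 + -3·2 + -2·-2 + -5·1.

-1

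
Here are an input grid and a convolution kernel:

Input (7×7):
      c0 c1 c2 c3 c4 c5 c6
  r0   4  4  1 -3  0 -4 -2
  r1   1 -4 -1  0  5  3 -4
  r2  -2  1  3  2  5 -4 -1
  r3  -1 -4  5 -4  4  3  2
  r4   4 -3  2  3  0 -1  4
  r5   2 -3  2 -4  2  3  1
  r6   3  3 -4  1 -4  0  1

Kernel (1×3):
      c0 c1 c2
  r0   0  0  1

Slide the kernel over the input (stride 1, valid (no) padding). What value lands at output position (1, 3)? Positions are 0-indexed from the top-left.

3

The receptive field on the input at this output position is [0 5 3]. Elementwise product with the kernel and sum: 3·1.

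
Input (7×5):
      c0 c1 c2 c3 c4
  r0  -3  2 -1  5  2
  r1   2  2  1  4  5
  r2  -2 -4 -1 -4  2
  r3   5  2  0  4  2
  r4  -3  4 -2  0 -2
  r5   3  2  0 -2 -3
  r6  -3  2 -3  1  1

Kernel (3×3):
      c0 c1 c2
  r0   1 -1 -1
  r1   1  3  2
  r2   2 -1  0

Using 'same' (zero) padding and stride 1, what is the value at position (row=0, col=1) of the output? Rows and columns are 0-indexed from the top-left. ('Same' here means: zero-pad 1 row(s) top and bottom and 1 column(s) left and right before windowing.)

3

The receptive field on the zero-padded input at this output position is [0 0 0 / -3 2 -1 / 2 2 1]. Elementwise product with the kernel and sum: 0·1 + 0·-1 + 0·-1 + -3·1 + 2·3 + -1·2 + 2·2 + 2·-1.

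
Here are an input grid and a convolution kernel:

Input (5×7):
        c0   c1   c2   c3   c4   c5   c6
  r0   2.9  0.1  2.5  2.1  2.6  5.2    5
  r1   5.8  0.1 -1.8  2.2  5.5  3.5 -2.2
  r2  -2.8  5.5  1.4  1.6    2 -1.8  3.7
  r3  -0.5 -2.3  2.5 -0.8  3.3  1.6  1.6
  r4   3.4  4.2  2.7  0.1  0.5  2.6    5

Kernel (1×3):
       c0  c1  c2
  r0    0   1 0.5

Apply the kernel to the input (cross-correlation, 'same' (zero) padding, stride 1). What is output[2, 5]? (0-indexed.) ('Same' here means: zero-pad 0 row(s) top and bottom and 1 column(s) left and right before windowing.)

The receptive field on the zero-padded input at this output position is [2 -1.8 3.7]. Elementwise product with the kernel and sum: -1.8·1 + 3.7·0.5.

0.05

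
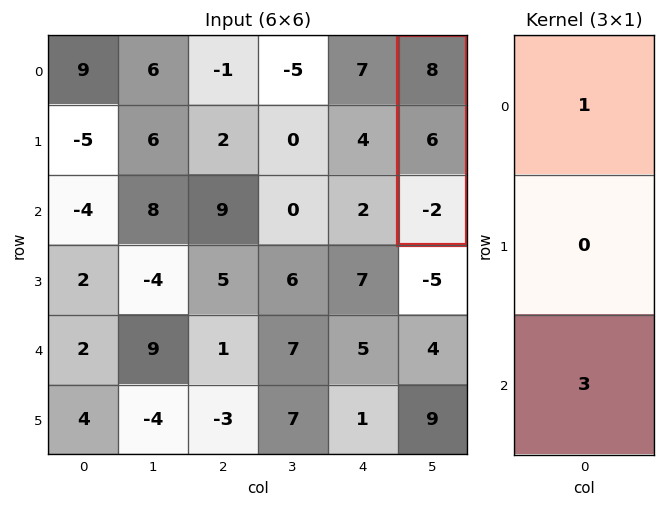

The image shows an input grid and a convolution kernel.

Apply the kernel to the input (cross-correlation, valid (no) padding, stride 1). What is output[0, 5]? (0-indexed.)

2

The receptive field on the input at this output position is [8 / 6 / -2]. Elementwise product with the kernel and sum: 8·1 + -2·3.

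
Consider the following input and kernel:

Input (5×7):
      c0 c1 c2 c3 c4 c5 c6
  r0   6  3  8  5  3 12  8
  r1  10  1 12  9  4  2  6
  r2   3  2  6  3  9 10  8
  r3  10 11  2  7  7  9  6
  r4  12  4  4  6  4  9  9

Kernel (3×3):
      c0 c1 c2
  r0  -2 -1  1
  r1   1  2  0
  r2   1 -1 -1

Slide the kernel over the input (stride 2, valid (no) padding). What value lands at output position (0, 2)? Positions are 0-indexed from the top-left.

The receptive field on the input at this output position is [3 12 8 / 4 2 6 / 9 10 8]. Elementwise product with the kernel and sum: 3·-2 + 12·-1 + 8·1 + 4·1 + 2·2 + 9·1 + 10·-1 + 8·-1.

-11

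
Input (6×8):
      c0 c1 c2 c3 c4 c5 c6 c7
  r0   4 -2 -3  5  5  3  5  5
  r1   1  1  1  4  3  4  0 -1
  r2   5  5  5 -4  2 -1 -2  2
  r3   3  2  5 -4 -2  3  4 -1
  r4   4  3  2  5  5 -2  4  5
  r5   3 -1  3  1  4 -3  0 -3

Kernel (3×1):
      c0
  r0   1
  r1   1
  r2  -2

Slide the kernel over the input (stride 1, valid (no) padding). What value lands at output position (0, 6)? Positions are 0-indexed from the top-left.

The receptive field on the input at this output position is [5 / 0 / -2]. Elementwise product with the kernel and sum: 5·1 + 0·1 + -2·-2.

9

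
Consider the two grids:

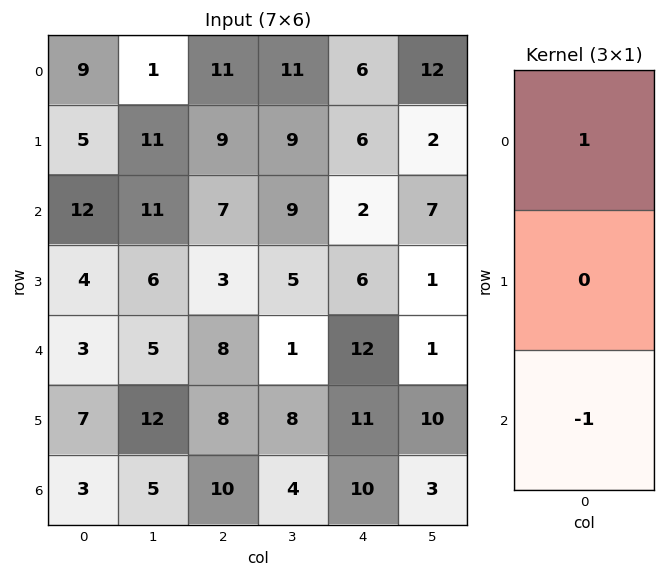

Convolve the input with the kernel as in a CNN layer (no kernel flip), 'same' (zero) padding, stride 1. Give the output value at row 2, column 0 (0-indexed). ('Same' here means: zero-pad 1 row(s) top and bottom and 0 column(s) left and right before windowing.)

The receptive field on the zero-padded input at this output position is [5 / 12 / 4]. Elementwise product with the kernel and sum: 5·1 + 4·-1.

1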